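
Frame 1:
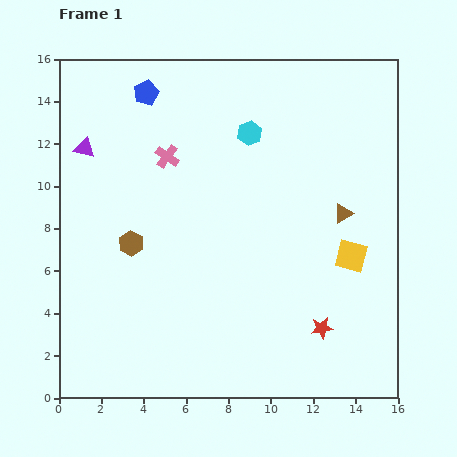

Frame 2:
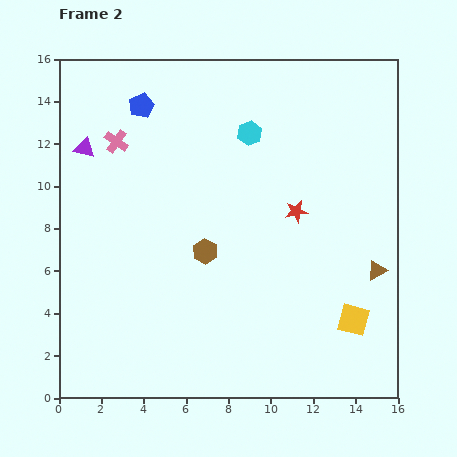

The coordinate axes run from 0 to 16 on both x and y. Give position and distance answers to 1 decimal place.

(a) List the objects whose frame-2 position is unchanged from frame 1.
the purple triangle, the cyan hexagon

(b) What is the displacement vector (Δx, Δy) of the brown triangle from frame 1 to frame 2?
(1.6, -2.7)

The brown triangle was at (13.4, 8.7) in frame 1 and (15.0, 6.0) in frame 2.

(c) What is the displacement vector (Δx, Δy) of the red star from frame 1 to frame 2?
(-1.2, 5.5)

The red star was at (12.4, 3.3) in frame 1 and (11.2, 8.8) in frame 2.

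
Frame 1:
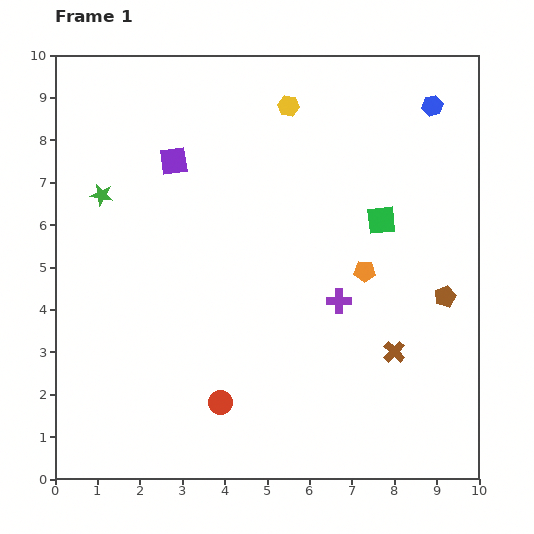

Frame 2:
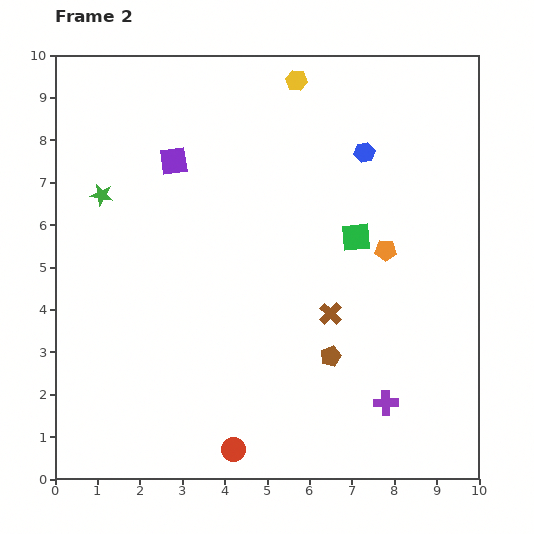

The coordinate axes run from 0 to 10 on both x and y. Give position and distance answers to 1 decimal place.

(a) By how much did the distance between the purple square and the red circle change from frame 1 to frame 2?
+1.1

Distance in frame 1: 5.8. Distance in frame 2: 6.9.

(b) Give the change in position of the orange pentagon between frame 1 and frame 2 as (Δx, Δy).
(0.5, 0.5)

The orange pentagon was at (7.3, 4.9) in frame 1 and (7.8, 5.4) in frame 2.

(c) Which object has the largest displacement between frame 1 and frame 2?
the brown pentagon

(moved 3.0; next 2.6)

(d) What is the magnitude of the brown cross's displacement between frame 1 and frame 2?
1.7

The brown cross moved from (8.0, 3.0) to (6.5, 3.9), a distance of √(1.5² + 0.9²) ≈ 1.7.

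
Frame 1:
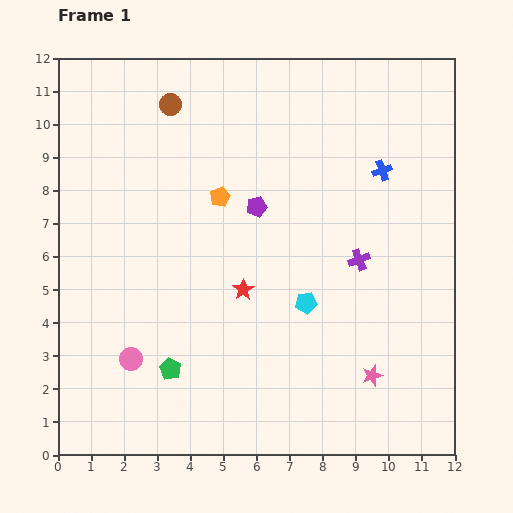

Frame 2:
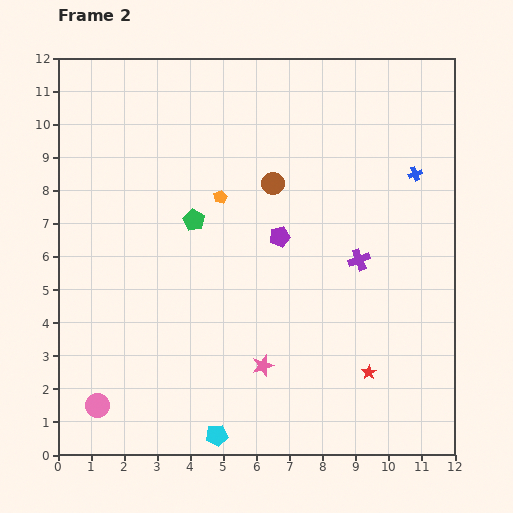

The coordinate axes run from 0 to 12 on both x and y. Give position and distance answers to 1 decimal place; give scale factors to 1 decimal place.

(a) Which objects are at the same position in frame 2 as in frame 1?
the orange pentagon, the purple cross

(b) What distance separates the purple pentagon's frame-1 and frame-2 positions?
1.1

The purple pentagon moved from (6.0, 7.5) to (6.7, 6.6), a distance of √(0.7² + 0.9²) ≈ 1.1.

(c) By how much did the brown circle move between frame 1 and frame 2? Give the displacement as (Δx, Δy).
(3.1, -2.4)

The brown circle was at (3.4, 10.6) in frame 1 and (6.5, 8.2) in frame 2.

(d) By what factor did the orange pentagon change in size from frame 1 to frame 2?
0.6×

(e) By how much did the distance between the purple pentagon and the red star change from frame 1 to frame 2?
+2.4

Distance in frame 1: 2.5. Distance in frame 2: 4.9.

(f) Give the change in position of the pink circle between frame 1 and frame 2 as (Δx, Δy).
(-1.0, -1.4)

The pink circle was at (2.2, 2.9) in frame 1 and (1.2, 1.5) in frame 2.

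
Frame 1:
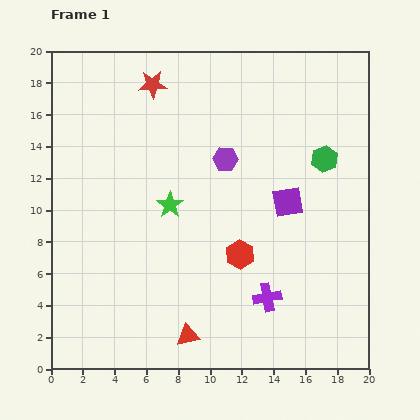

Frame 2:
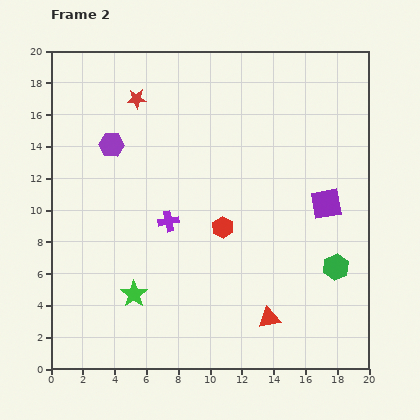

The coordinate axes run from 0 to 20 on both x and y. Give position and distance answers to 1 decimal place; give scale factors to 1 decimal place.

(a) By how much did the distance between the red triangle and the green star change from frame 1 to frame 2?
+0.3

Distance in frame 1: 8.3. Distance in frame 2: 8.6.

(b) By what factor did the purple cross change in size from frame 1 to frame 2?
0.7×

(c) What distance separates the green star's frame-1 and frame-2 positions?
6.1

The green star moved from (7.5, 10.3) to (5.2, 4.7), a distance of √(2.3² + 5.6²) ≈ 6.1.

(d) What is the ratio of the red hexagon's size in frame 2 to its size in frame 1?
0.7×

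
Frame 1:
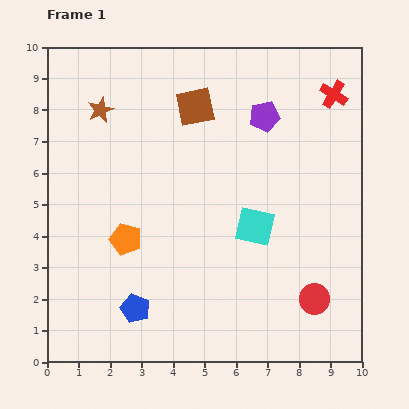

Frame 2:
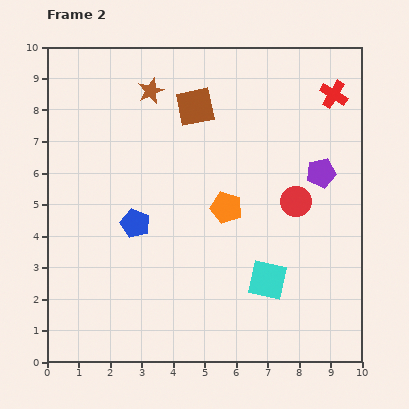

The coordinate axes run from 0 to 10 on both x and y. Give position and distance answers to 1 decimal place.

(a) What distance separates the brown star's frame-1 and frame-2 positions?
1.7

The brown star moved from (1.7, 8.0) to (3.3, 8.6), a distance of √(1.6² + 0.6²) ≈ 1.7.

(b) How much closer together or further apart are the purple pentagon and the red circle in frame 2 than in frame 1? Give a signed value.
-4.8

Distance in frame 1: 6.0. Distance in frame 2: 1.2.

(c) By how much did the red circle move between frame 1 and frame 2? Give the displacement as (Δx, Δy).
(-0.6, 3.1)

The red circle was at (8.5, 2.0) in frame 1 and (7.9, 5.1) in frame 2.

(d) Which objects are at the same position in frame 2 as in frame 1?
the brown square, the red cross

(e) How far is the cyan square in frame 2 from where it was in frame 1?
1.7

The cyan square moved from (6.6, 4.3) to (7.0, 2.6), a distance of √(0.4² + 1.7²) ≈ 1.7.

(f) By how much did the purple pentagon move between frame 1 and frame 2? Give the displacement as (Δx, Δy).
(1.8, -1.8)

The purple pentagon was at (6.9, 7.8) in frame 1 and (8.7, 6.0) in frame 2.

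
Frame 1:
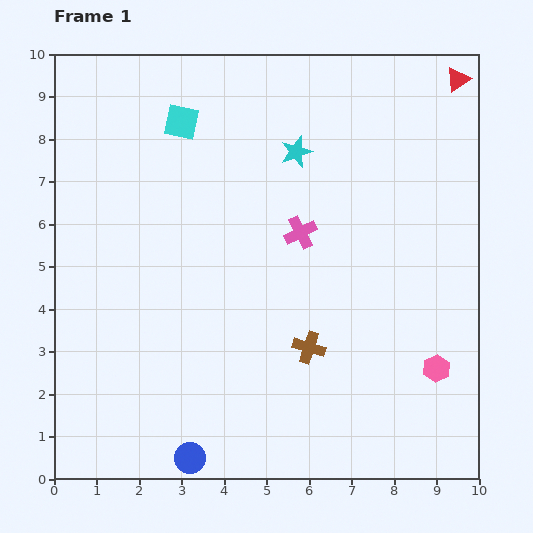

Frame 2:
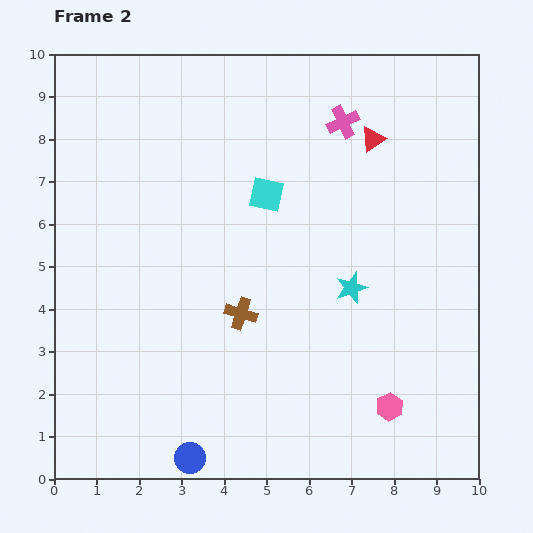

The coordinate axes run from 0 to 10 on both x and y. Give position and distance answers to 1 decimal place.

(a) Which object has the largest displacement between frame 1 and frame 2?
the cyan star

(moved 3.5; next 2.8)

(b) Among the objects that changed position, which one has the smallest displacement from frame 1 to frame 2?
the pink hexagon

(moved 1.4)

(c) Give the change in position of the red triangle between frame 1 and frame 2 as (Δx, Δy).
(-2.0, -1.4)

The red triangle was at (9.5, 9.4) in frame 1 and (7.5, 8.0) in frame 2.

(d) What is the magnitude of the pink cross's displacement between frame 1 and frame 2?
2.8

The pink cross moved from (5.8, 5.8) to (6.8, 8.4), a distance of √(1.0² + 2.6²) ≈ 2.8.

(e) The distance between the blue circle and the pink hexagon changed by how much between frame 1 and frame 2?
-1.3

Distance in frame 1: 6.2. Distance in frame 2: 4.9.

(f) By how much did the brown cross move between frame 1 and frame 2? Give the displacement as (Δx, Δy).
(-1.6, 0.8)

The brown cross was at (6.0, 3.1) in frame 1 and (4.4, 3.9) in frame 2.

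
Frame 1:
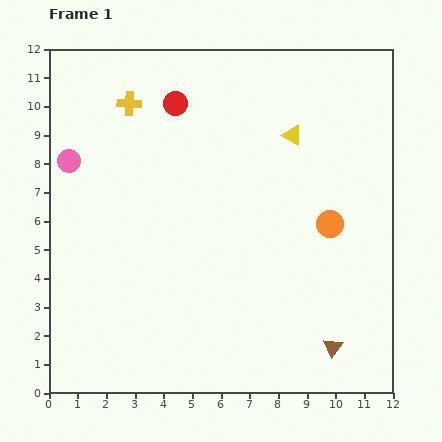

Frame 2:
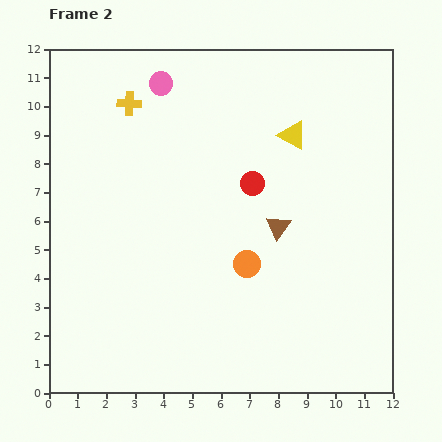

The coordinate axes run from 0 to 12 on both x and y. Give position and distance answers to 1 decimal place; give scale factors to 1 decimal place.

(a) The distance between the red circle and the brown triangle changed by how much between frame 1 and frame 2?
-8.4

Distance in frame 1: 10.1. Distance in frame 2: 1.7.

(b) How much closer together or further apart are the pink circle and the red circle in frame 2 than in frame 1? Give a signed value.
+0.5

Distance in frame 1: 4.2. Distance in frame 2: 4.7.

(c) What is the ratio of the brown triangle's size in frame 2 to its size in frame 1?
1.3×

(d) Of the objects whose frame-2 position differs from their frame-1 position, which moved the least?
the orange circle

(moved 3.2)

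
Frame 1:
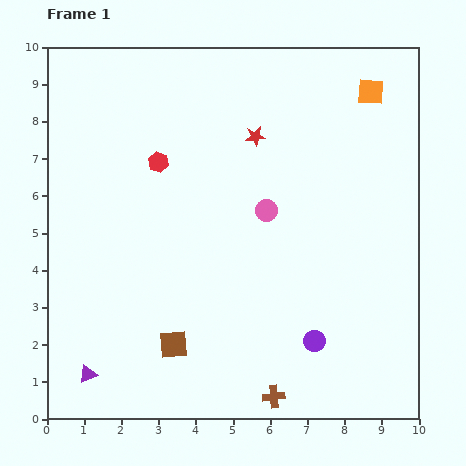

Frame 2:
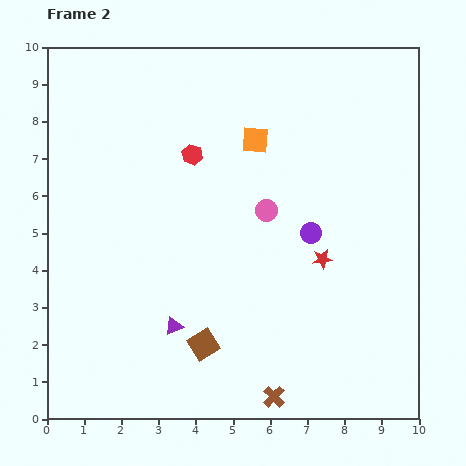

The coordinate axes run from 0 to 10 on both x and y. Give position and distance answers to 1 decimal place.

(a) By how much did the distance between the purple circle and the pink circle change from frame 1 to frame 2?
-2.4

Distance in frame 1: 3.7. Distance in frame 2: 1.3.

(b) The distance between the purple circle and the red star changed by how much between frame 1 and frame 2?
-4.9

Distance in frame 1: 5.7. Distance in frame 2: 0.8.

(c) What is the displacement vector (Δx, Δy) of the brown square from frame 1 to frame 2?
(0.8, 0.0)

The brown square was at (3.4, 2.0) in frame 1 and (4.2, 2.0) in frame 2.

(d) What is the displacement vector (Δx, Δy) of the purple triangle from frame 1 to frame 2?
(2.3, 1.3)

The purple triangle was at (1.1, 1.2) in frame 1 and (3.4, 2.5) in frame 2.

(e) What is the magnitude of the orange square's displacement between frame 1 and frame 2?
3.4

The orange square moved from (8.7, 8.8) to (5.6, 7.5), a distance of √(3.1² + 1.3²) ≈ 3.4.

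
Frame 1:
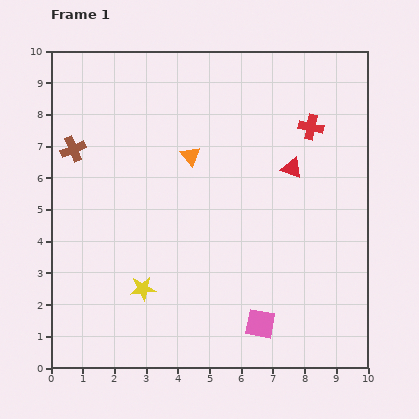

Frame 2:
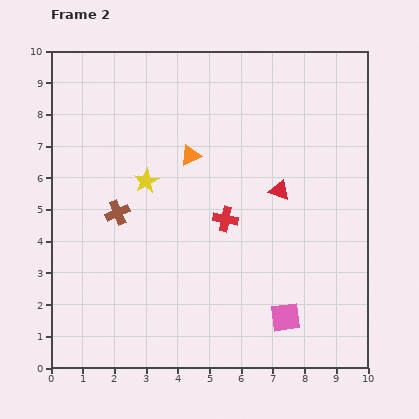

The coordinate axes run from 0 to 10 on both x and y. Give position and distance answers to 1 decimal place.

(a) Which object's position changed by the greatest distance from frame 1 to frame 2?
the red cross

(moved 4.0; next 3.4)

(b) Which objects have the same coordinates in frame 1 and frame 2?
the orange triangle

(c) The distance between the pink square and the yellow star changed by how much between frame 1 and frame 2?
+2.3

Distance in frame 1: 3.9. Distance in frame 2: 6.2.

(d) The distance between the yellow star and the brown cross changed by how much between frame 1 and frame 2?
-3.6

Distance in frame 1: 4.9. Distance in frame 2: 1.3.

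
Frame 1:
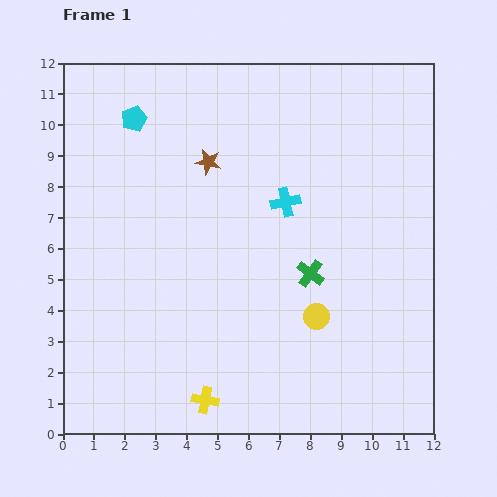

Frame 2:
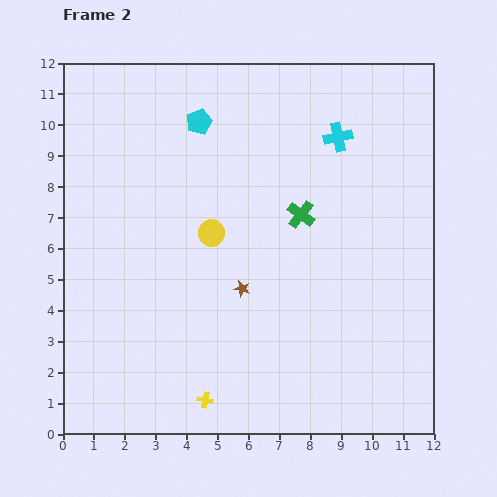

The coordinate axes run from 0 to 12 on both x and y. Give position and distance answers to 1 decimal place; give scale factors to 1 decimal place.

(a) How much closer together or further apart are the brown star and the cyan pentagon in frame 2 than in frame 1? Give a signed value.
+2.8

Distance in frame 1: 2.8. Distance in frame 2: 5.6.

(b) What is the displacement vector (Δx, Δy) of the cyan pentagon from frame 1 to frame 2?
(2.1, -0.1)

The cyan pentagon was at (2.3, 10.2) in frame 1 and (4.4, 10.1) in frame 2.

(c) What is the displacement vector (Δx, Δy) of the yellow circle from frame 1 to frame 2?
(-3.4, 2.7)

The yellow circle was at (8.2, 3.8) in frame 1 and (4.8, 6.5) in frame 2.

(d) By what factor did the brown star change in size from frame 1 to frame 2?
0.6×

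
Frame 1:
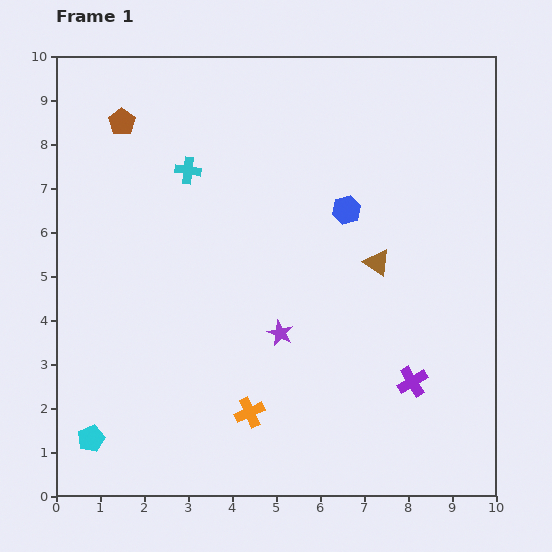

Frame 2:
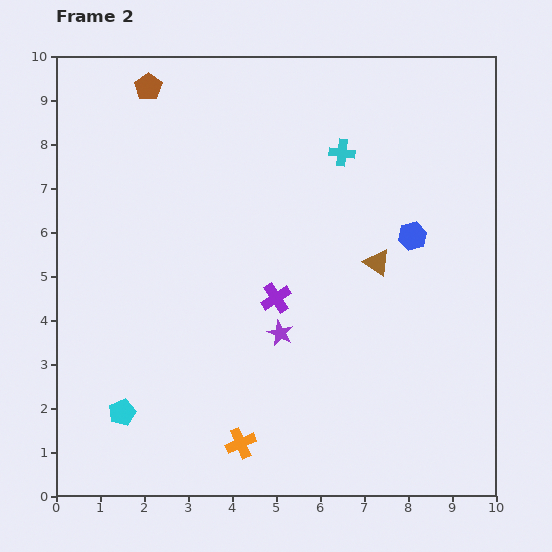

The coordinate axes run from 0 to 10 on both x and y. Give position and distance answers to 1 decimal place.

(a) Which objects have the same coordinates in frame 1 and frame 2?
the brown triangle, the purple star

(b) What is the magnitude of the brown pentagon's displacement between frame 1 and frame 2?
1.0

The brown pentagon moved from (1.5, 8.5) to (2.1, 9.3), a distance of √(0.6² + 0.8²) ≈ 1.0.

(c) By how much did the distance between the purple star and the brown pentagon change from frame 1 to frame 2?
+0.4

Distance in frame 1: 6.0. Distance in frame 2: 6.4.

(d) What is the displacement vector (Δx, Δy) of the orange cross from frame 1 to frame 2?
(-0.2, -0.7)

The orange cross was at (4.4, 1.9) in frame 1 and (4.2, 1.2) in frame 2.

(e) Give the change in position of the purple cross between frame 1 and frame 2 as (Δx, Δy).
(-3.1, 1.9)

The purple cross was at (8.1, 2.6) in frame 1 and (5.0, 4.5) in frame 2.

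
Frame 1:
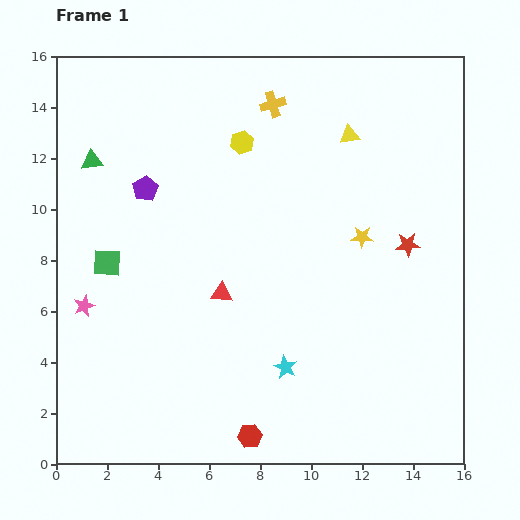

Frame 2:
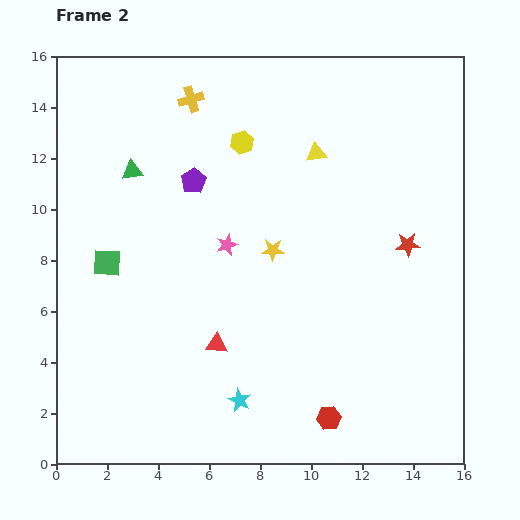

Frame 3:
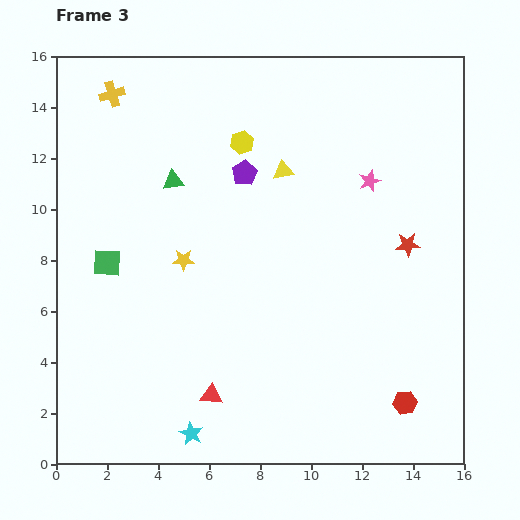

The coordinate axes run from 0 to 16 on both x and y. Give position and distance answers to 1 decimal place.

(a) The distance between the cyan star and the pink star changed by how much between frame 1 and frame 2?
-2.2

Distance in frame 1: 8.3. Distance in frame 2: 6.1.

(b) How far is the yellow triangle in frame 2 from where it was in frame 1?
1.5

The yellow triangle moved from (11.5, 12.9) to (10.2, 12.2), a distance of √(1.3² + 0.7²) ≈ 1.5.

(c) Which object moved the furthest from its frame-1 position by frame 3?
the pink star

(moved 12.2; next 7.1)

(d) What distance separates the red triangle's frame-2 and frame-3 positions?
2.0

The red triangle moved from (6.3, 4.7) to (6.1, 2.7), a distance of √(0.2² + 2.0²) ≈ 2.0.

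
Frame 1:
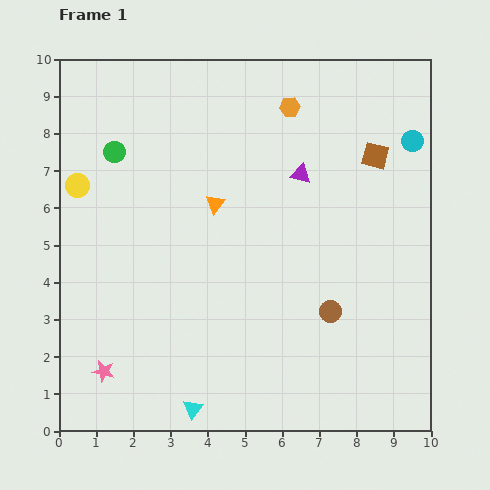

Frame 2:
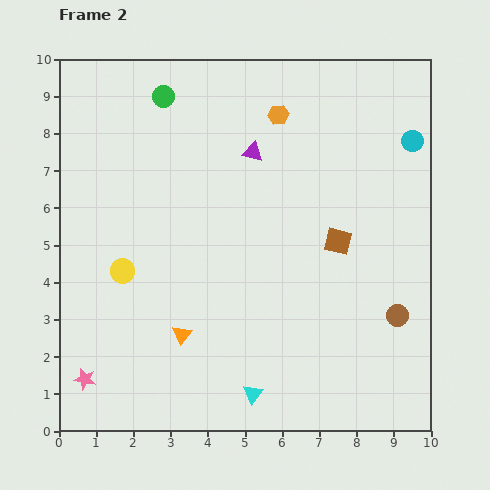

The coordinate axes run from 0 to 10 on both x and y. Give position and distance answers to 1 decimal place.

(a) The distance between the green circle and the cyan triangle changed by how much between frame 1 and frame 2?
+1.2

Distance in frame 1: 7.2. Distance in frame 2: 8.4.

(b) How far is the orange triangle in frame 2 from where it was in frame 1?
3.6

The orange triangle moved from (4.2, 6.1) to (3.3, 2.6), a distance of √(0.9² + 3.5²) ≈ 3.6.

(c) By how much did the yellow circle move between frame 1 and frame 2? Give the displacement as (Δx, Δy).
(1.2, -2.3)

The yellow circle was at (0.5, 6.6) in frame 1 and (1.7, 4.3) in frame 2.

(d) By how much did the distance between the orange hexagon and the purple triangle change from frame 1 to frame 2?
-0.6

Distance in frame 1: 1.8. Distance in frame 2: 1.2.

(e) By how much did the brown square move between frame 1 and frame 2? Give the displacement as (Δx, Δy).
(-1.0, -2.3)

The brown square was at (8.5, 7.4) in frame 1 and (7.5, 5.1) in frame 2.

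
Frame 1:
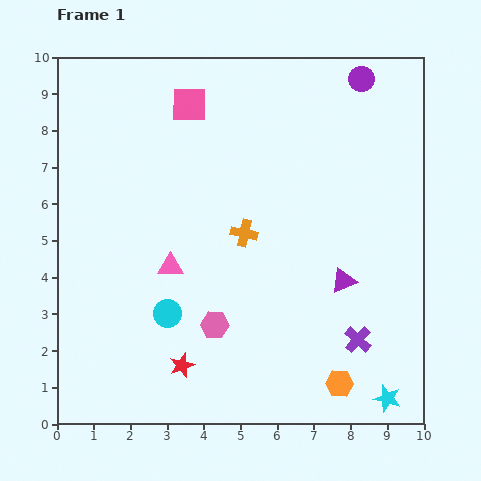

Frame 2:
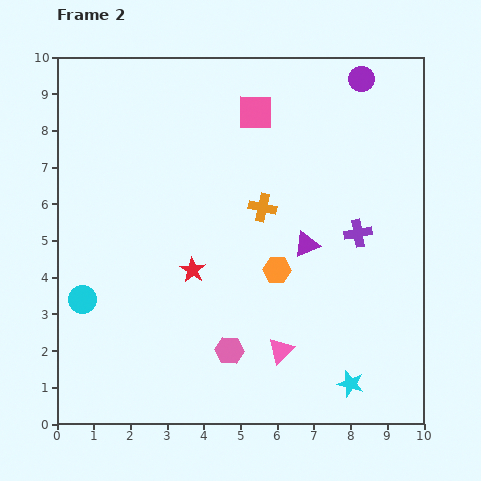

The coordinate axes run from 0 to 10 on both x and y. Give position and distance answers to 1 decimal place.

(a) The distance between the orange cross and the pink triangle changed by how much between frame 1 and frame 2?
+1.7

Distance in frame 1: 2.2. Distance in frame 2: 3.9.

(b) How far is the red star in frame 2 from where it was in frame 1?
2.6

The red star moved from (3.4, 1.6) to (3.7, 4.2), a distance of √(0.3² + 2.6²) ≈ 2.6.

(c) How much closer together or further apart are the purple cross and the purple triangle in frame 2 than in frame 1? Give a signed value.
-0.2

Distance in frame 1: 1.6. Distance in frame 2: 1.4.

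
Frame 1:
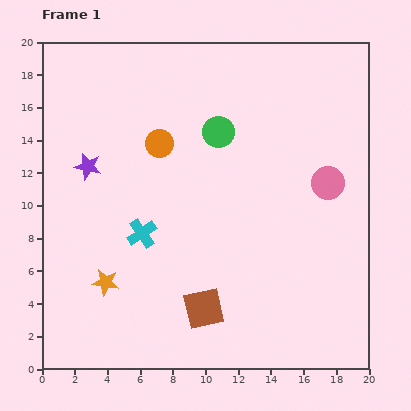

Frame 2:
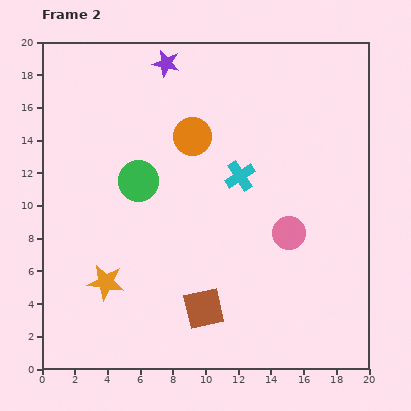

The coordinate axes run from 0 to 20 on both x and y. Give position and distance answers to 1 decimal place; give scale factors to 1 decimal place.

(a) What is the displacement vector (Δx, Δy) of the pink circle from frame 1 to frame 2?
(-2.4, -3.1)

The pink circle was at (17.5, 11.4) in frame 1 and (15.1, 8.3) in frame 2.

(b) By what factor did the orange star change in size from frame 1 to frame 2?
1.4×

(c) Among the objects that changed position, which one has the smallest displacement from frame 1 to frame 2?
the orange circle

(moved 2.0)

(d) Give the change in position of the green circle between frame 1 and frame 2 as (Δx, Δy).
(-4.9, -3.0)

The green circle was at (10.8, 14.5) in frame 1 and (5.9, 11.5) in frame 2.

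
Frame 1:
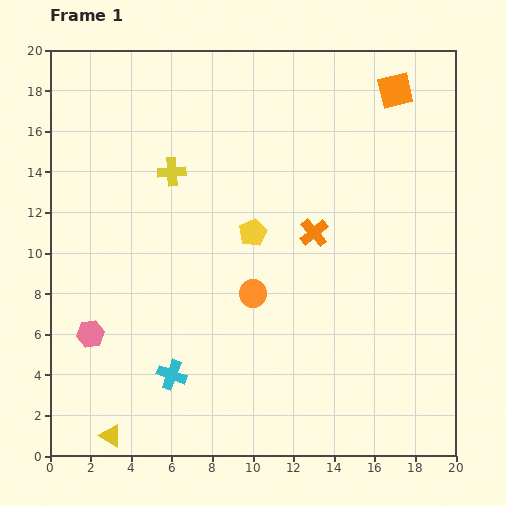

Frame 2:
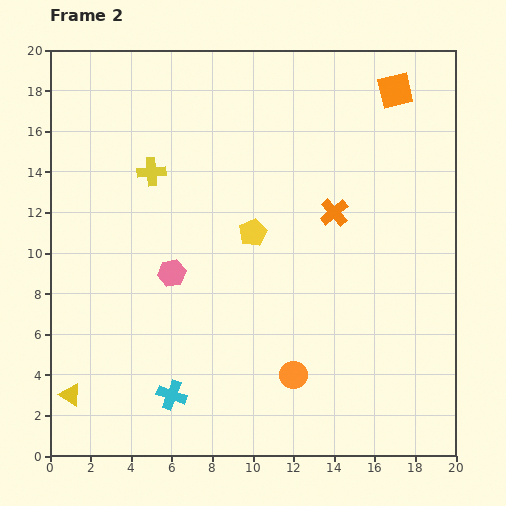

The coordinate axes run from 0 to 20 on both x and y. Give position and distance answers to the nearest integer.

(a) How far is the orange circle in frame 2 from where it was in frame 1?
4

The orange circle moved from (10, 8) to (12, 4), a distance of √(2² + 4²) ≈ 4.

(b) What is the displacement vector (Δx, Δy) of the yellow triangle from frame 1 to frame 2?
(-2, 2)

The yellow triangle was at (3, 1) in frame 1 and (1, 3) in frame 2.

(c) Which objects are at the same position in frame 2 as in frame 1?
the orange square, the yellow pentagon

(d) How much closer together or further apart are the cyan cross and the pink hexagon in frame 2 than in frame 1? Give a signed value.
+2

Distance in frame 1: 4. Distance in frame 2: 6.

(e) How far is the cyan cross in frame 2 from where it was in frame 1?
1

The cyan cross moved from (6, 4) to (6, 3), a distance of √(0² + 1²) ≈ 1.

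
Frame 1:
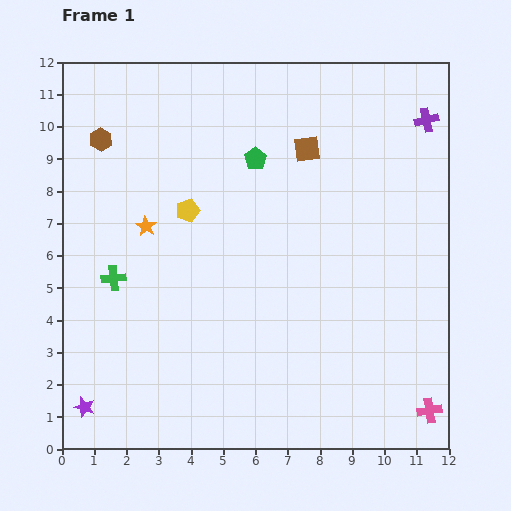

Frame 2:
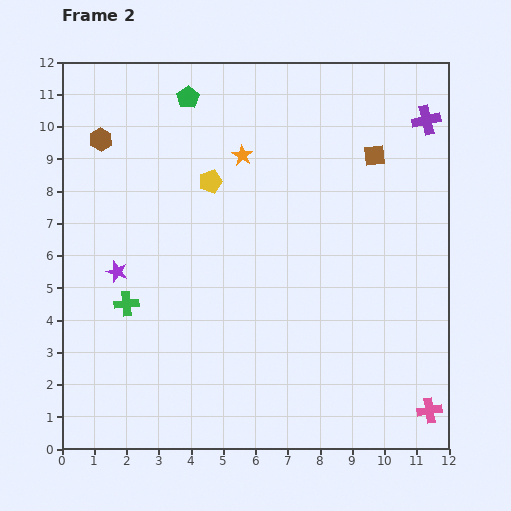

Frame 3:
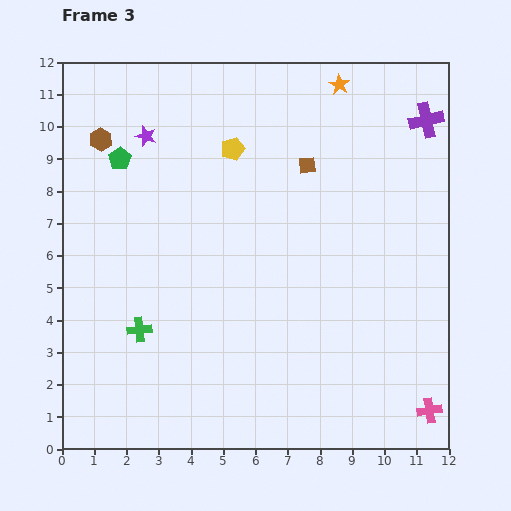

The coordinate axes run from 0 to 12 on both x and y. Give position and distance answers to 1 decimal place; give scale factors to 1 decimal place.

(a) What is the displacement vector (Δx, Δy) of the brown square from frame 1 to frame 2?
(2.1, -0.2)

The brown square was at (7.6, 9.3) in frame 1 and (9.7, 9.1) in frame 2.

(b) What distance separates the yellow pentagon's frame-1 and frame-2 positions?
1.1

The yellow pentagon moved from (3.9, 7.4) to (4.6, 8.3), a distance of √(0.7² + 0.9²) ≈ 1.1.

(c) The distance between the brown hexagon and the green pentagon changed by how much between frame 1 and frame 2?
-1.8

Distance in frame 1: 4.8. Distance in frame 2: 3.0.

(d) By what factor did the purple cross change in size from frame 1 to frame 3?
1.4×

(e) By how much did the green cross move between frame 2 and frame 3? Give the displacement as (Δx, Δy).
(0.4, -0.8)

The green cross was at (2.0, 4.5) in frame 2 and (2.4, 3.7) in frame 3.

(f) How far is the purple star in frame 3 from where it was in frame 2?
4.3

The purple star moved from (1.7, 5.5) to (2.6, 9.7), a distance of √(0.9² + 4.2²) ≈ 4.3.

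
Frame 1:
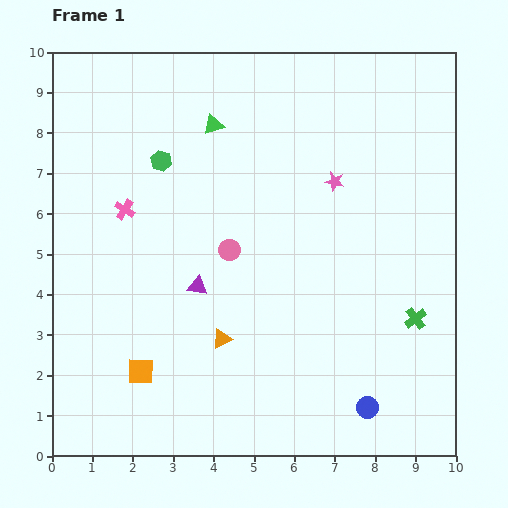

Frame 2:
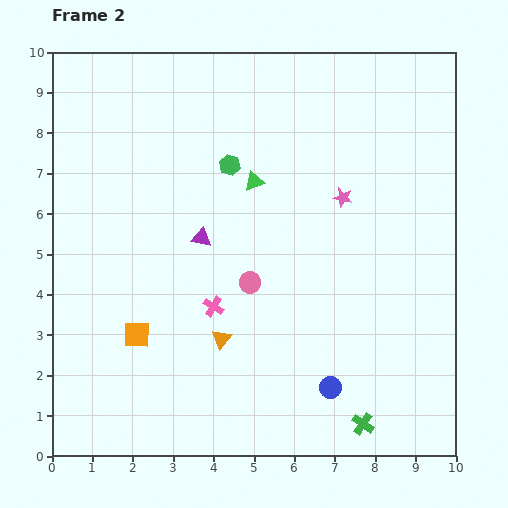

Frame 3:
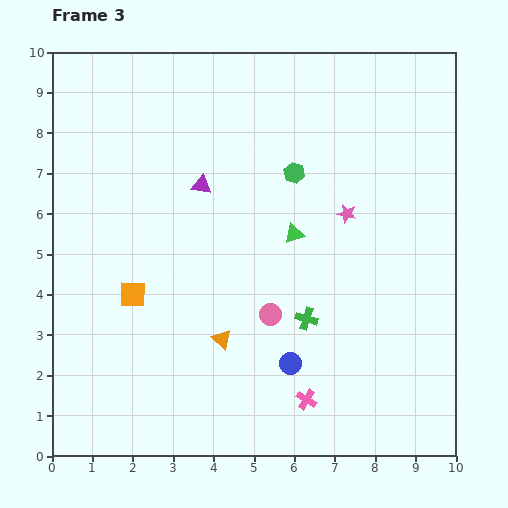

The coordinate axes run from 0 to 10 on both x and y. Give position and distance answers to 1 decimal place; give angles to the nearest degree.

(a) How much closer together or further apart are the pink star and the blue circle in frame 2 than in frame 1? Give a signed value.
-1.0

Distance in frame 1: 5.7. Distance in frame 2: 4.7.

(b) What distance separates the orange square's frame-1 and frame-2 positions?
0.9

The orange square moved from (2.2, 2.1) to (2.1, 3.0), a distance of √(0.1² + 0.9²) ≈ 0.9.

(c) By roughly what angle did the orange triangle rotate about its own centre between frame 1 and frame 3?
50° counter-clockwise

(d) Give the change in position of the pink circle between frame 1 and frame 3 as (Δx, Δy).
(1.0, -1.6)

The pink circle was at (4.4, 5.1) in frame 1 and (5.4, 3.5) in frame 3.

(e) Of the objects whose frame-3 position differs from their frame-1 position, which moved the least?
the pink star

(moved 0.9)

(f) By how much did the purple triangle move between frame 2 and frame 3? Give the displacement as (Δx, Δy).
(0.0, 1.3)

The purple triangle was at (3.7, 5.4) in frame 2 and (3.7, 6.7) in frame 3.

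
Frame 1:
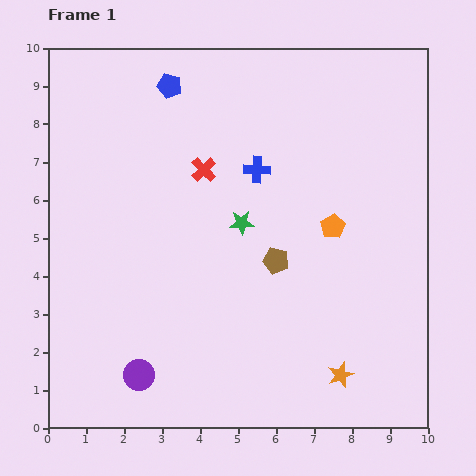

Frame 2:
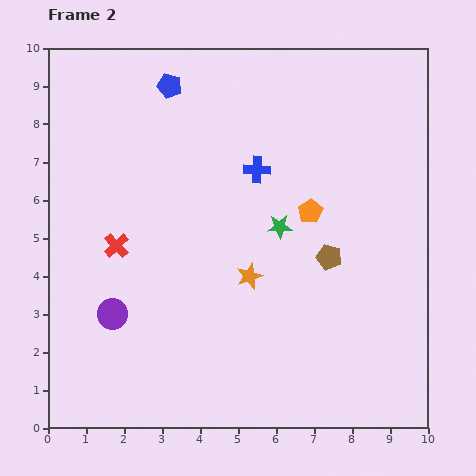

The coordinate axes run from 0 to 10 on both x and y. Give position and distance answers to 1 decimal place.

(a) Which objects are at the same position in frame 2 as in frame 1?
the blue cross, the blue pentagon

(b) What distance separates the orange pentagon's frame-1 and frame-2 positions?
0.7

The orange pentagon moved from (7.5, 5.3) to (6.9, 5.7), a distance of √(0.6² + 0.4²) ≈ 0.7.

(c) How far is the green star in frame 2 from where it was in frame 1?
1.0

The green star moved from (5.1, 5.4) to (6.1, 5.3), a distance of √(1.0² + 0.1²) ≈ 1.0.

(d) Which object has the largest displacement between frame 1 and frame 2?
the orange star

(moved 3.5; next 3.0)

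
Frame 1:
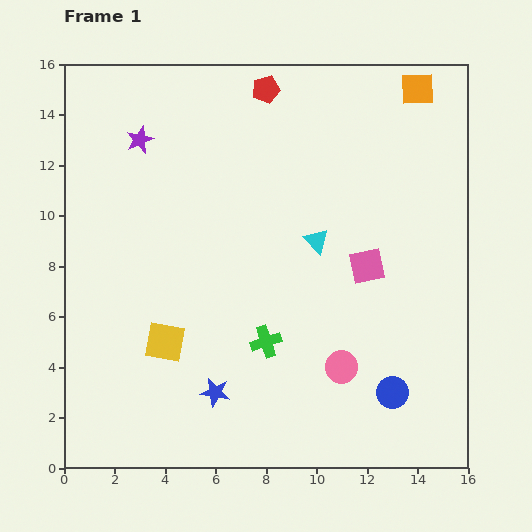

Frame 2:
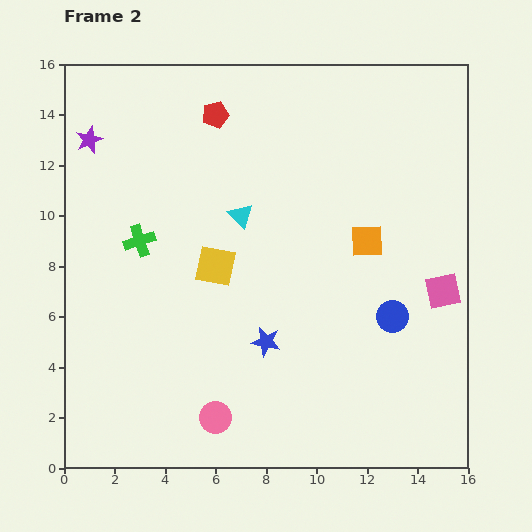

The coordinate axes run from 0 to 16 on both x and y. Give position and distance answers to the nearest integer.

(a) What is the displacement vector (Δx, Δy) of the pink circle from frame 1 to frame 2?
(-5, -2)

The pink circle was at (11, 4) in frame 1 and (6, 2) in frame 2.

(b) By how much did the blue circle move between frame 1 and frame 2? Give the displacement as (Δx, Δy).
(0, 3)

The blue circle was at (13, 3) in frame 1 and (13, 6) in frame 2.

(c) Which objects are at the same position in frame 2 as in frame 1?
none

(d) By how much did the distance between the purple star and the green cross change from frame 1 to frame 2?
-5

Distance in frame 1: 9. Distance in frame 2: 4.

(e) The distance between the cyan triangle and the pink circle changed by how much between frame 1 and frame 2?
+3

Distance in frame 1: 5. Distance in frame 2: 8.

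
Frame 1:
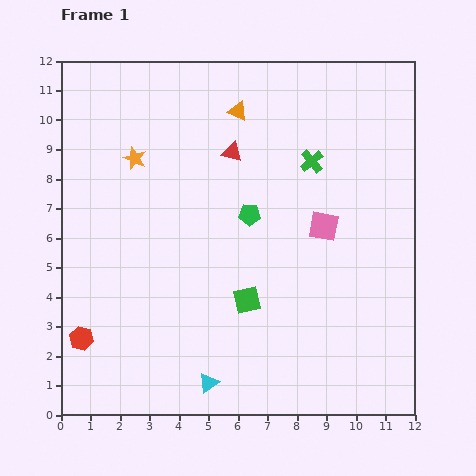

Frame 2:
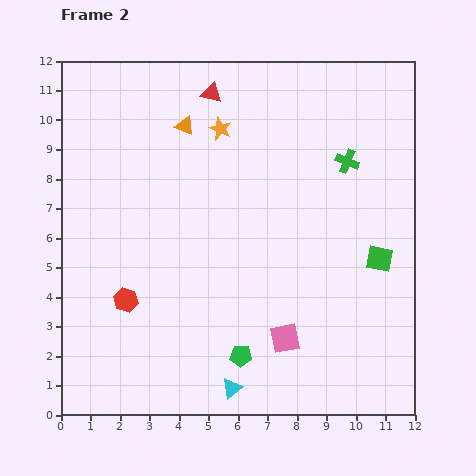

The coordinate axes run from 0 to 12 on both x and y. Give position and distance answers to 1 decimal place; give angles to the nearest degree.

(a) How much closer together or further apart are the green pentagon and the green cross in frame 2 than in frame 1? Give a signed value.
+4.7

Distance in frame 1: 2.8. Distance in frame 2: 7.5.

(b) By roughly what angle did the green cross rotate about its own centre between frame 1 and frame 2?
28° counter-clockwise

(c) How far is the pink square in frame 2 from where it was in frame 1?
4.0

The pink square moved from (8.9, 6.4) to (7.6, 2.6), a distance of √(1.3² + 3.8²) ≈ 4.0.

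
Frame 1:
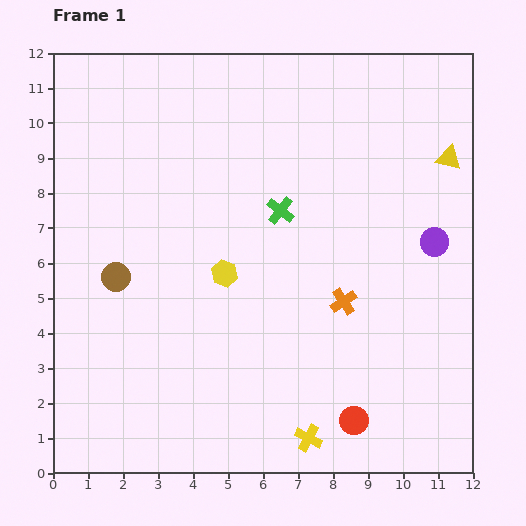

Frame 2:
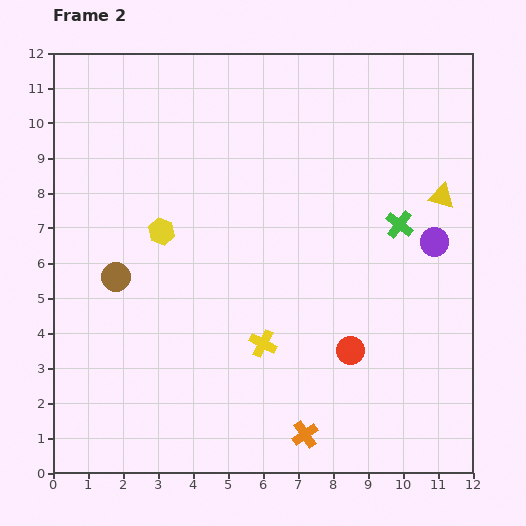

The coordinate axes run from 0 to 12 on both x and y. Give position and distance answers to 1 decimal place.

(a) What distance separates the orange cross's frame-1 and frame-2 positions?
4.0

The orange cross moved from (8.3, 4.9) to (7.2, 1.1), a distance of √(1.1² + 3.8²) ≈ 4.0.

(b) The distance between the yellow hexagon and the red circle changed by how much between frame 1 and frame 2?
+0.8

Distance in frame 1: 5.6. Distance in frame 2: 6.4.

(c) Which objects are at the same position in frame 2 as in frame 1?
the brown circle, the purple circle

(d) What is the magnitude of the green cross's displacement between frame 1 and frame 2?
3.4

The green cross moved from (6.5, 7.5) to (9.9, 7.1), a distance of √(3.4² + 0.4²) ≈ 3.4.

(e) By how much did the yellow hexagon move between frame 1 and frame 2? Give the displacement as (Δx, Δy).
(-1.8, 1.2)

The yellow hexagon was at (4.9, 5.7) in frame 1 and (3.1, 6.9) in frame 2.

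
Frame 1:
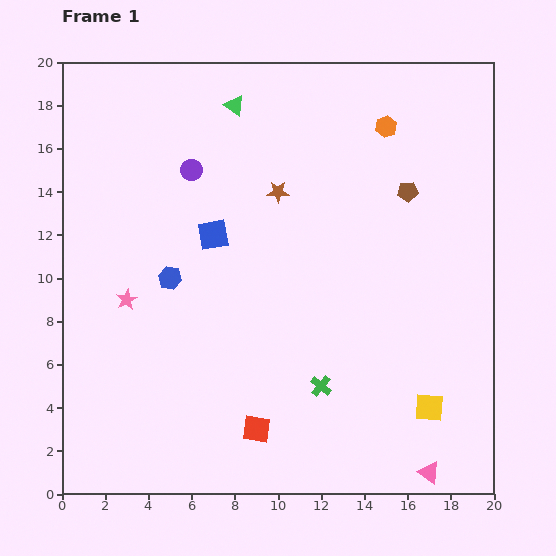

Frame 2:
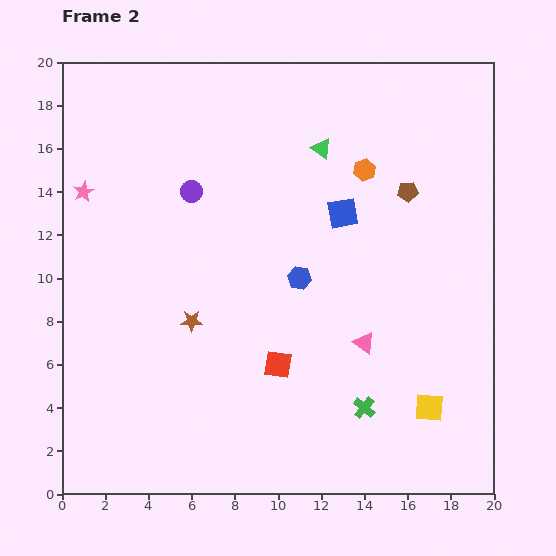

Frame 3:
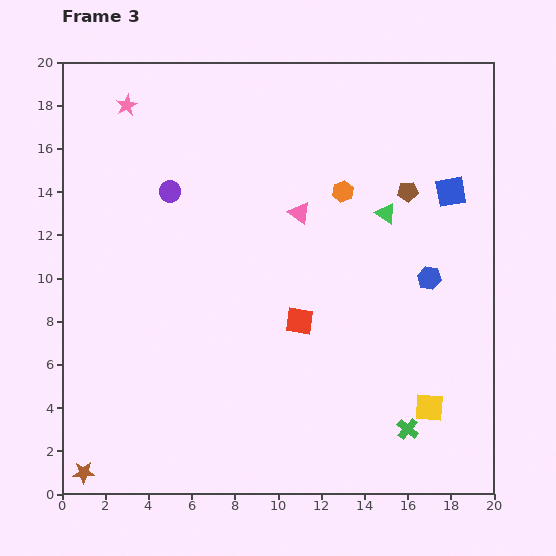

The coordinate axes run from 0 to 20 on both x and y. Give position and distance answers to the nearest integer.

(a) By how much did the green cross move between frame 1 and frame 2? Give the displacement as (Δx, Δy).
(2, -1)

The green cross was at (12, 5) in frame 1 and (14, 4) in frame 2.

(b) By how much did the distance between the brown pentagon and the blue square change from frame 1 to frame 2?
-6

Distance in frame 1: 9. Distance in frame 2: 3.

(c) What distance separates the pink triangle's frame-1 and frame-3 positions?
13

The pink triangle moved from (17, 1) to (11, 13), a distance of √(6² + 12²) ≈ 13.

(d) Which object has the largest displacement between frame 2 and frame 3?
the brown star

(moved 9; next 7)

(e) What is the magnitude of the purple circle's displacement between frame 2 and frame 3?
1

The purple circle moved from (6, 14) to (5, 14), a distance of √(1² + 0²) ≈ 1.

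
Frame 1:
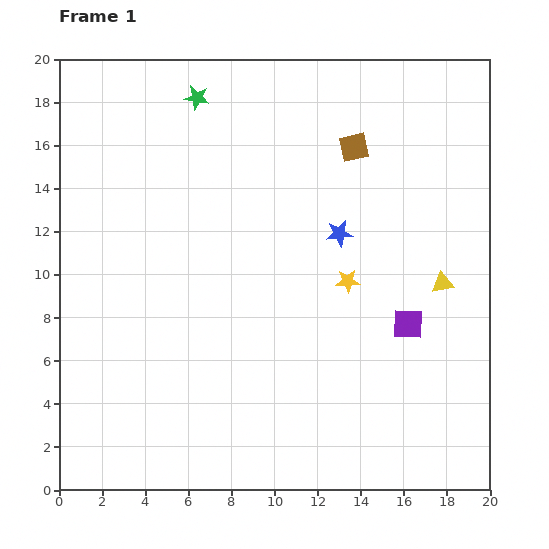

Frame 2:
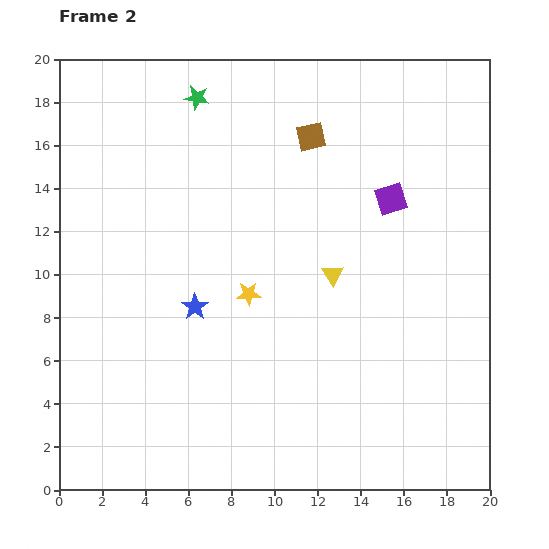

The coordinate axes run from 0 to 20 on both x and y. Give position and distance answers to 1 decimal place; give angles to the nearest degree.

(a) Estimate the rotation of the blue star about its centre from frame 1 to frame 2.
28° counter-clockwise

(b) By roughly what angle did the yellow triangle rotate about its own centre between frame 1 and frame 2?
51° counter-clockwise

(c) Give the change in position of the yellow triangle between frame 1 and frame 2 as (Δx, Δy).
(-5.1, 0.4)

The yellow triangle was at (17.8, 9.6) in frame 1 and (12.7, 10.0) in frame 2.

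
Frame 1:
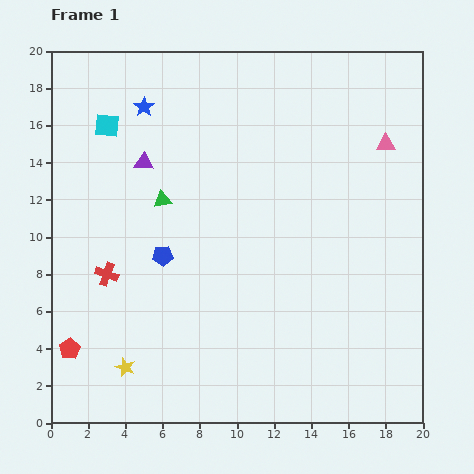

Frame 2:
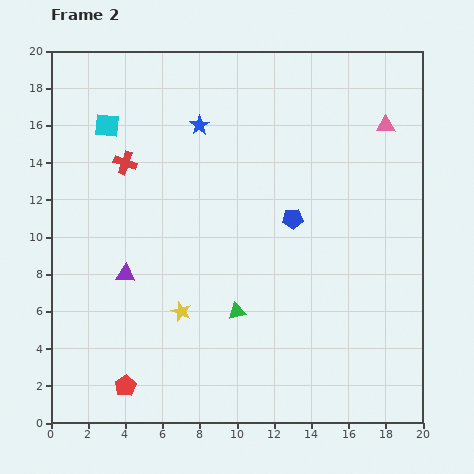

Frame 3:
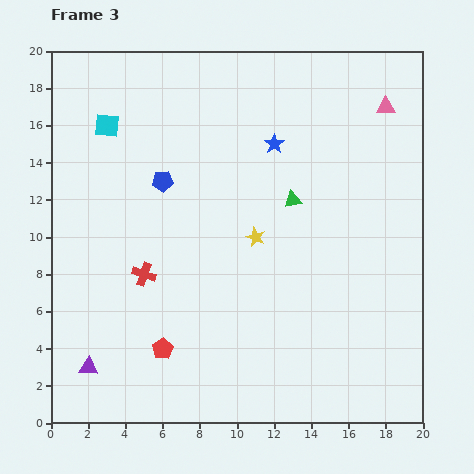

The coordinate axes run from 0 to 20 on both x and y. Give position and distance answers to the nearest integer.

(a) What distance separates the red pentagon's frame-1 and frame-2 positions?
4

The red pentagon moved from (1, 4) to (4, 2), a distance of √(3² + 2²) ≈ 4.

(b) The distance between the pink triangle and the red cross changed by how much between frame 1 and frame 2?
-3

Distance in frame 1: 17. Distance in frame 2: 14.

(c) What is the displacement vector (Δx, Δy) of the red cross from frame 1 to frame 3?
(2, 0)

The red cross was at (3, 8) in frame 1 and (5, 8) in frame 3.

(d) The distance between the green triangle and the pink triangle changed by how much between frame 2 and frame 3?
-6

Distance in frame 2: 13. Distance in frame 3: 7.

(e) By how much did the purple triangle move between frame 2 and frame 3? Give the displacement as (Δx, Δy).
(-2, -5)

The purple triangle was at (4, 8) in frame 2 and (2, 3) in frame 3.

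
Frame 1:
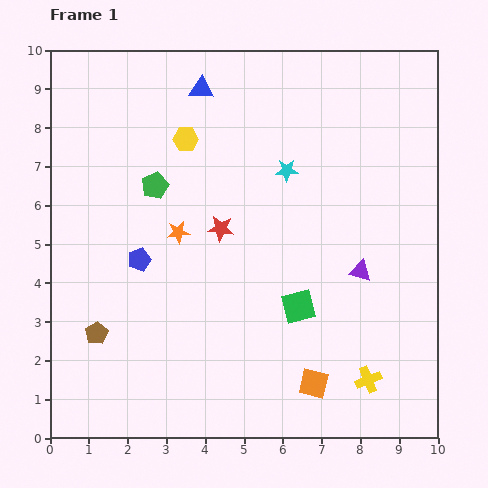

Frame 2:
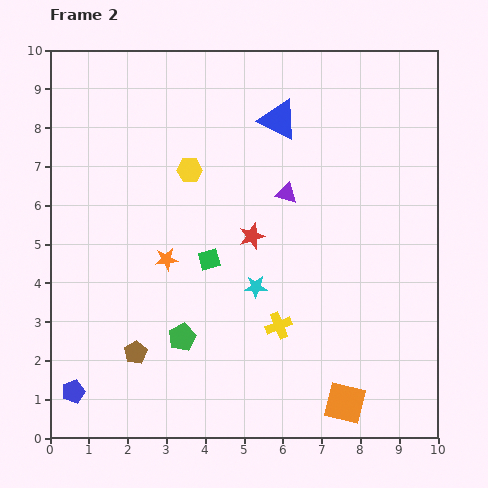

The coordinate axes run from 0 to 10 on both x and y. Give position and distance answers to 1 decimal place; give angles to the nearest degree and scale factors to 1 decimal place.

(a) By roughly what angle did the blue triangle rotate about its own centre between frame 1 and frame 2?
23° clockwise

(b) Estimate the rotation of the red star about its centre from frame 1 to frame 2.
25° counter-clockwise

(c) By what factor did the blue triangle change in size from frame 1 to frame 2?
1.6×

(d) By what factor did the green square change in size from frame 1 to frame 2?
0.6×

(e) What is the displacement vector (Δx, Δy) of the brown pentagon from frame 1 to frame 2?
(1.0, -0.5)

The brown pentagon was at (1.2, 2.7) in frame 1 and (2.2, 2.2) in frame 2.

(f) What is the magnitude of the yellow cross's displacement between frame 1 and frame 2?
2.7

The yellow cross moved from (8.2, 1.5) to (5.9, 2.9), a distance of √(2.3² + 1.4²) ≈ 2.7.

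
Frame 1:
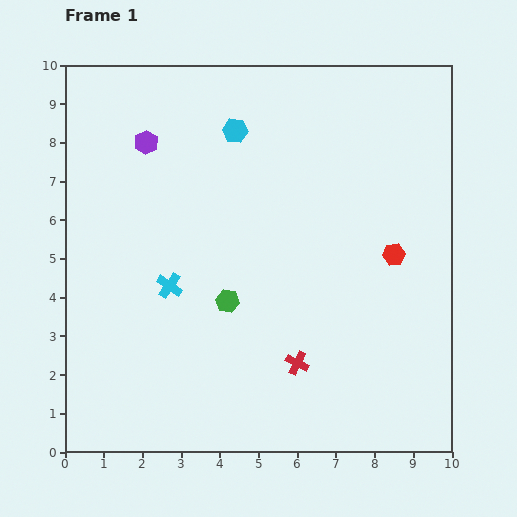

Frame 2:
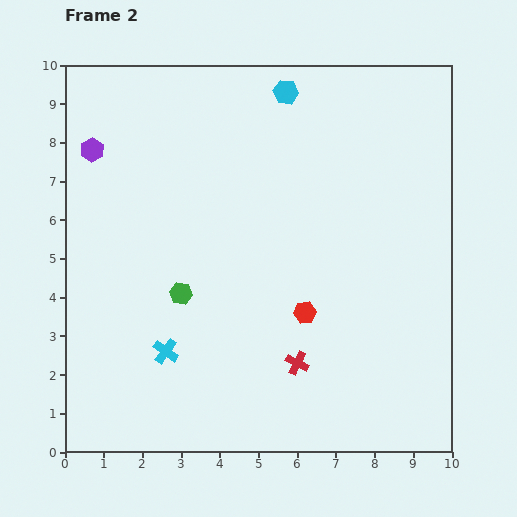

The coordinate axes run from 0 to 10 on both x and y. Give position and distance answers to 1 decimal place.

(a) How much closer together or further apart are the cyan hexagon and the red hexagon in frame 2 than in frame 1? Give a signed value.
+0.5

Distance in frame 1: 5.2. Distance in frame 2: 5.7.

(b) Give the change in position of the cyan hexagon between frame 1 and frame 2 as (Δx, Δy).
(1.3, 1.0)

The cyan hexagon was at (4.4, 8.3) in frame 1 and (5.7, 9.3) in frame 2.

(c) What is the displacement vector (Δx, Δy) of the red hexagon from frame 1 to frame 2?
(-2.3, -1.5)

The red hexagon was at (8.5, 5.1) in frame 1 and (6.2, 3.6) in frame 2.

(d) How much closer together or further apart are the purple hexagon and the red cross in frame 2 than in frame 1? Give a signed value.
+0.7

Distance in frame 1: 6.9. Distance in frame 2: 7.6.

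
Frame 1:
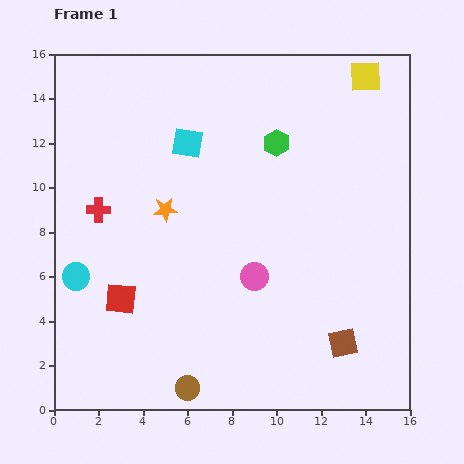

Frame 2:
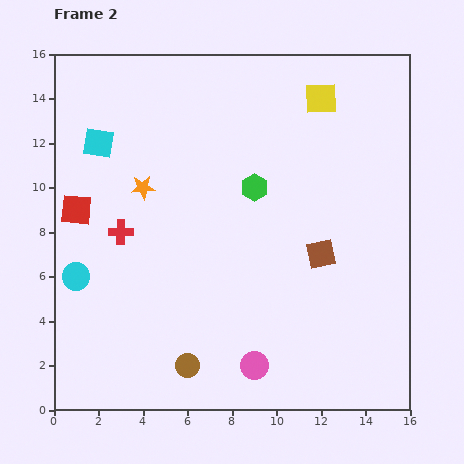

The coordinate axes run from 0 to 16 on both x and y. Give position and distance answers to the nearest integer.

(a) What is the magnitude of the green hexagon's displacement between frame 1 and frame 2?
2

The green hexagon moved from (10, 12) to (9, 10), a distance of √(1² + 2²) ≈ 2.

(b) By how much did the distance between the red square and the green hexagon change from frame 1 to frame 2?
-2

Distance in frame 1: 10. Distance in frame 2: 8.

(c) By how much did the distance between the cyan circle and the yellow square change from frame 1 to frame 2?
-2

Distance in frame 1: 16. Distance in frame 2: 14.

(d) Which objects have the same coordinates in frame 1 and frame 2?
the cyan circle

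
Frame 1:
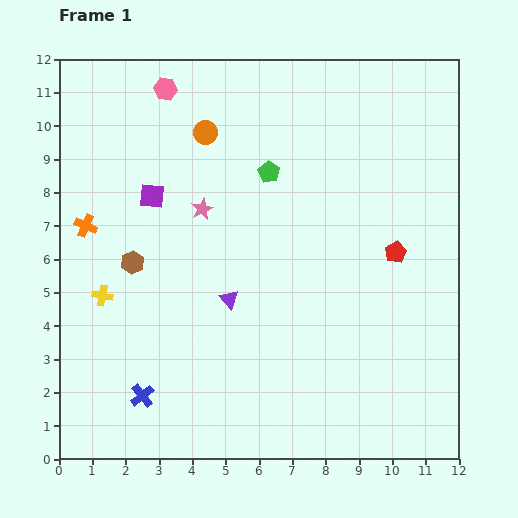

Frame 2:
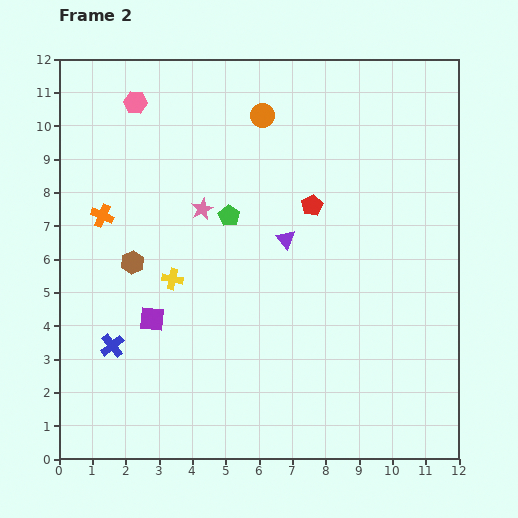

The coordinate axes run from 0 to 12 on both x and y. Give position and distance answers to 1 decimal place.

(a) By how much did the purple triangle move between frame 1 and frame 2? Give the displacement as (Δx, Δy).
(1.7, 1.8)

The purple triangle was at (5.1, 4.8) in frame 1 and (6.8, 6.6) in frame 2.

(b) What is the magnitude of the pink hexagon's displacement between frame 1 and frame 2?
1.0

The pink hexagon moved from (3.2, 11.1) to (2.3, 10.7), a distance of √(0.9² + 0.4²) ≈ 1.0.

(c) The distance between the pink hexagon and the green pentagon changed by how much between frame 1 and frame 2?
+0.4

Distance in frame 1: 4.0. Distance in frame 2: 4.4.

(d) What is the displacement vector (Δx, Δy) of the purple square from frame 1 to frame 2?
(0.0, -3.7)

The purple square was at (2.8, 7.9) in frame 1 and (2.8, 4.2) in frame 2.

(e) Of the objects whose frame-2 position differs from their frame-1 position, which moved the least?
the orange cross

(moved 0.6)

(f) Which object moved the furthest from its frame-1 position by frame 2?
the purple square

(moved 3.7; next 2.9)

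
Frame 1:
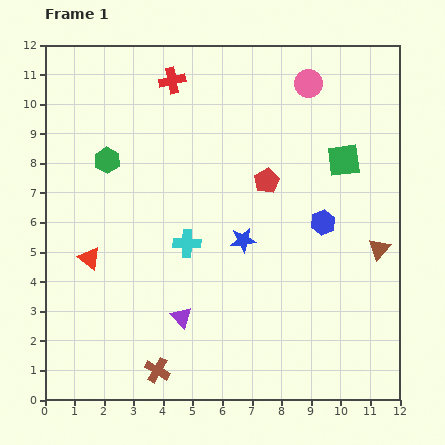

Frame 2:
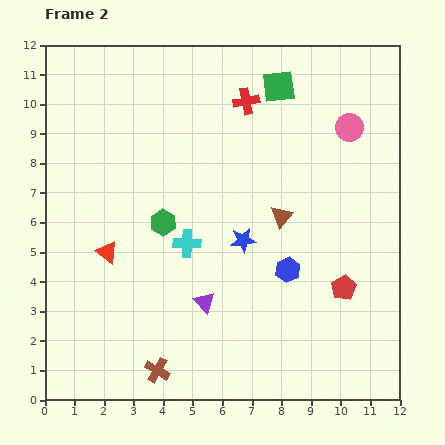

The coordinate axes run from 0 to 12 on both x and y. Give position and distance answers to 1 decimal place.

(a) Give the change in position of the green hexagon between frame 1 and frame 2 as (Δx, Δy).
(1.9, -2.1)

The green hexagon was at (2.1, 8.1) in frame 1 and (4.0, 6.0) in frame 2.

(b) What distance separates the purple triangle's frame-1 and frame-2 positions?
0.9

The purple triangle moved from (4.6, 2.8) to (5.4, 3.3), a distance of √(0.8² + 0.5²) ≈ 0.9.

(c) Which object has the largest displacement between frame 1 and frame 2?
the red pentagon

(moved 4.4; next 3.5)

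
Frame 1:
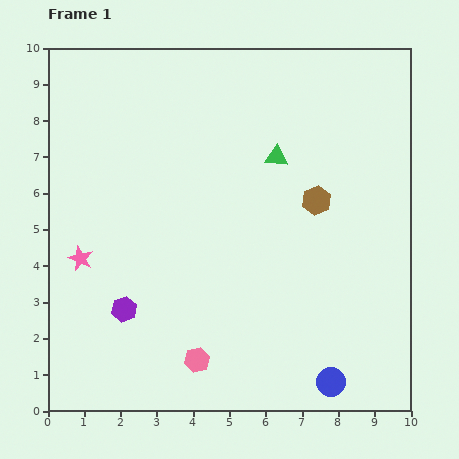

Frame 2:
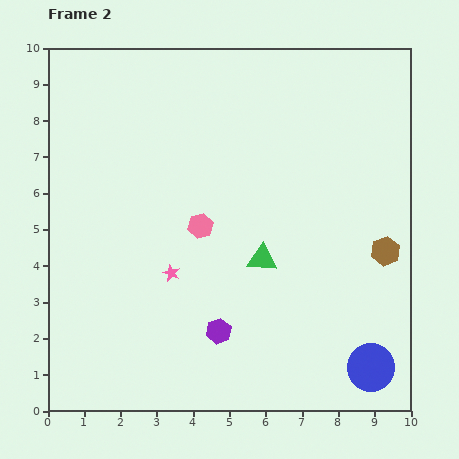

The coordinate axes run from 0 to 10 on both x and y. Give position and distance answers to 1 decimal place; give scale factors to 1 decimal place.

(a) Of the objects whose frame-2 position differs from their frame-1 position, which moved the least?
the blue circle

(moved 1.2)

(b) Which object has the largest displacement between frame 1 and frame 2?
the pink hexagon

(moved 3.7; next 2.8)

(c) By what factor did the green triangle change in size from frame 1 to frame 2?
1.3×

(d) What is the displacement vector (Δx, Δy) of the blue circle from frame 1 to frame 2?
(1.1, 0.4)

The blue circle was at (7.8, 0.8) in frame 1 and (8.9, 1.2) in frame 2.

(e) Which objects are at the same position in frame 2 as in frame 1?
none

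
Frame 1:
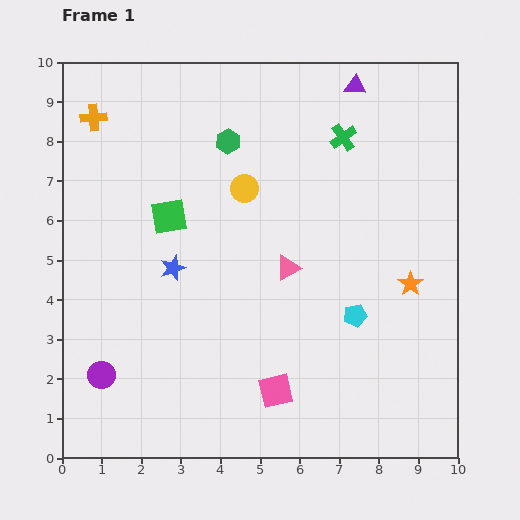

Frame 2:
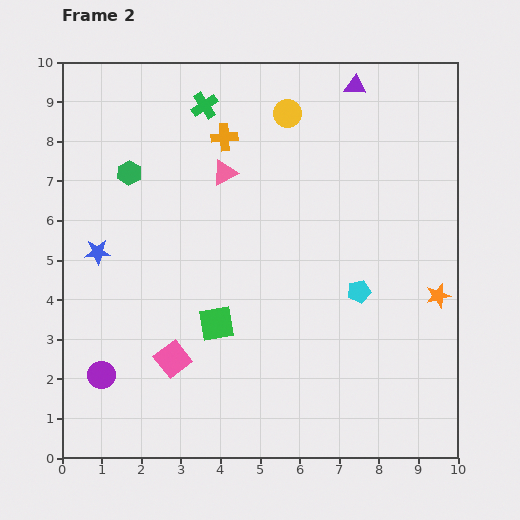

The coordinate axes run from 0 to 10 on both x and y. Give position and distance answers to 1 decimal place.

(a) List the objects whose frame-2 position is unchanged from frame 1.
the purple circle, the purple triangle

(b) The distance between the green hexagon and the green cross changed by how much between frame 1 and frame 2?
-0.4

Distance in frame 1: 2.9. Distance in frame 2: 2.5.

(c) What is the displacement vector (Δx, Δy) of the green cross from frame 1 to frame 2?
(-3.5, 0.8)

The green cross was at (7.1, 8.1) in frame 1 and (3.6, 8.9) in frame 2.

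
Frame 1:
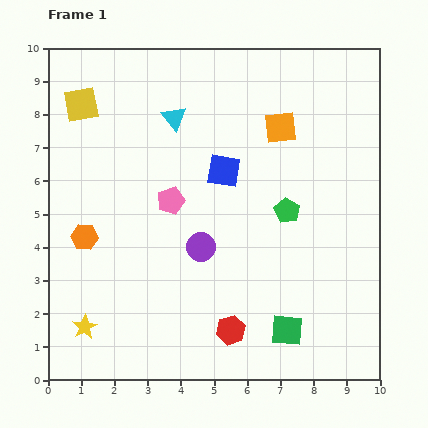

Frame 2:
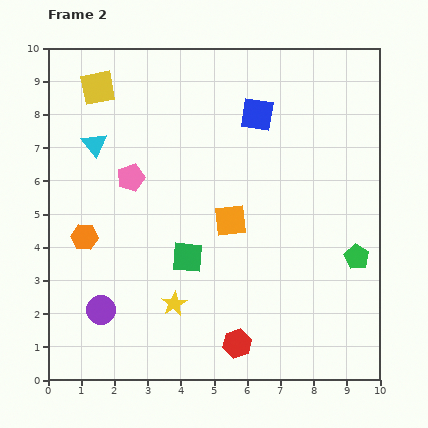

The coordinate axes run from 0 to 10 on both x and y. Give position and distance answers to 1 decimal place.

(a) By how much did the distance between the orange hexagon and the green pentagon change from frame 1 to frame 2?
+2.0

Distance in frame 1: 6.2. Distance in frame 2: 8.2.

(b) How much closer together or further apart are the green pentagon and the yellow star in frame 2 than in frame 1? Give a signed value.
-1.3

Distance in frame 1: 7.0. Distance in frame 2: 5.7.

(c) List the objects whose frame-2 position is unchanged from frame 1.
the orange hexagon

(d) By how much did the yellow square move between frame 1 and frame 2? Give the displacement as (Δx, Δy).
(0.5, 0.5)

The yellow square was at (1.0, 8.3) in frame 1 and (1.5, 8.8) in frame 2.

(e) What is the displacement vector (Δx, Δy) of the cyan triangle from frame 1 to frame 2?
(-2.4, -0.8)

The cyan triangle was at (3.8, 7.9) in frame 1 and (1.4, 7.1) in frame 2.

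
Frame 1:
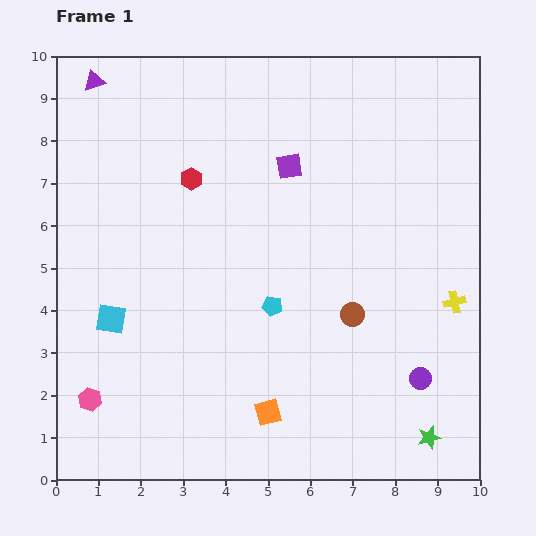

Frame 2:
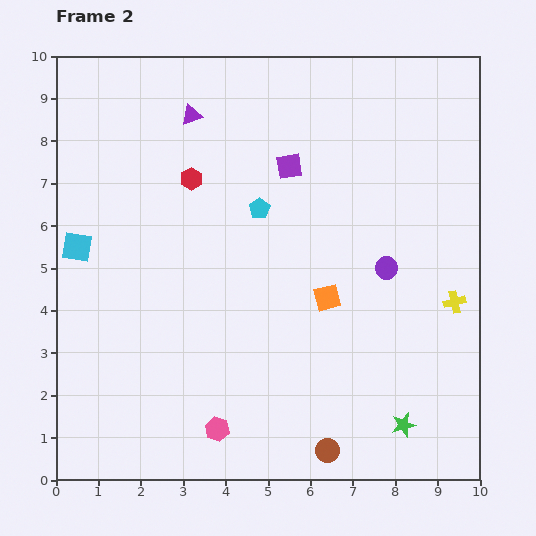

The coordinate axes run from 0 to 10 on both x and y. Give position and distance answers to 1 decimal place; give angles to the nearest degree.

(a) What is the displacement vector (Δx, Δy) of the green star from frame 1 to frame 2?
(-0.6, 0.3)

The green star was at (8.8, 1.0) in frame 1 and (8.2, 1.3) in frame 2.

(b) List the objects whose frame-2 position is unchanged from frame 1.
the yellow cross, the purple square, the red hexagon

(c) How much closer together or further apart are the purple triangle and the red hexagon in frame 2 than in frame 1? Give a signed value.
-1.8

Distance in frame 1: 3.3. Distance in frame 2: 1.5.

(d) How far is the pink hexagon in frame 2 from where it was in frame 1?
3.1

The pink hexagon moved from (0.8, 1.9) to (3.8, 1.2), a distance of √(3.0² + 0.7²) ≈ 3.1.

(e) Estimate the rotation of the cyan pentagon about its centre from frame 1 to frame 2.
28° clockwise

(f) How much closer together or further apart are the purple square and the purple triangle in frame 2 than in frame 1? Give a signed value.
-2.4

Distance in frame 1: 5.0. Distance in frame 2: 2.6.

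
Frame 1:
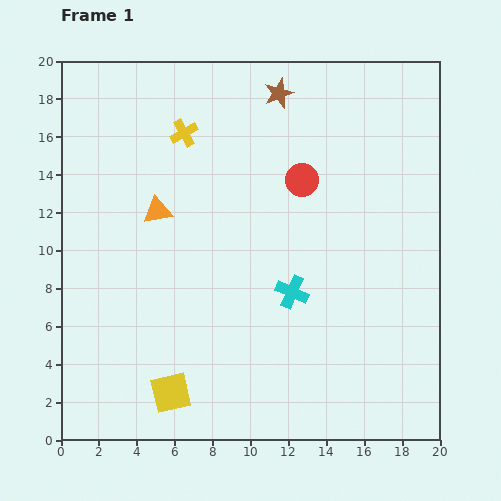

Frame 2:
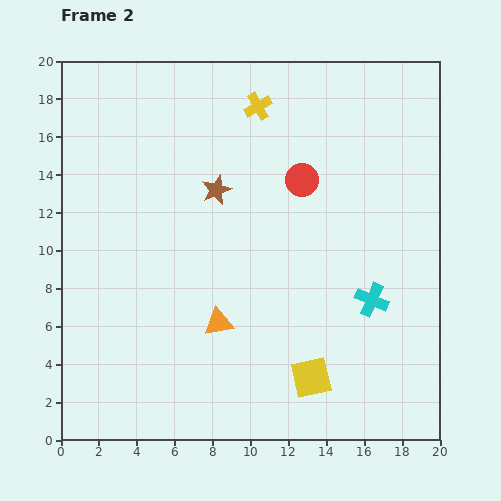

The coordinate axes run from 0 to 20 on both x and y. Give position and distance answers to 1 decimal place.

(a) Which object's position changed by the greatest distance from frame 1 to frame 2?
the yellow square

(moved 7.4; next 6.7)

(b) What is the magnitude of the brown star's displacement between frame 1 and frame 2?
6.1

The brown star moved from (11.5, 18.3) to (8.2, 13.2), a distance of √(3.3² + 5.1²) ≈ 6.1.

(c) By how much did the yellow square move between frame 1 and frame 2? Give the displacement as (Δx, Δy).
(7.4, 0.8)

The yellow square was at (5.8, 2.5) in frame 1 and (13.2, 3.3) in frame 2.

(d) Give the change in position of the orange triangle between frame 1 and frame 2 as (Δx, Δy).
(3.2, -5.9)

The orange triangle was at (5.1, 12.1) in frame 1 and (8.3, 6.2) in frame 2.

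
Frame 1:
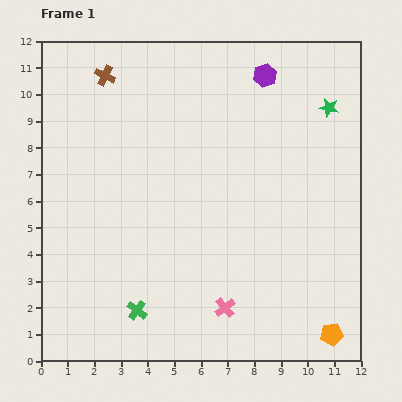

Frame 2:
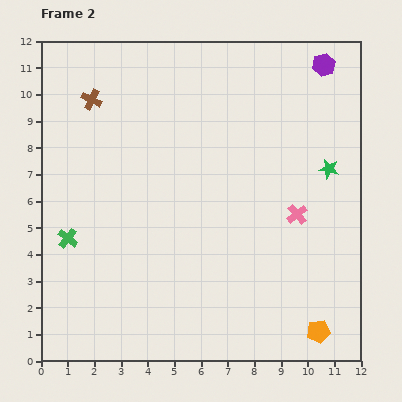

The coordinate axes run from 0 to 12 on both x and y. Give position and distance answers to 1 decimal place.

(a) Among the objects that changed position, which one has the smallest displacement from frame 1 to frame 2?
the orange pentagon

(moved 0.5)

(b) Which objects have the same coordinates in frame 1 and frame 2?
none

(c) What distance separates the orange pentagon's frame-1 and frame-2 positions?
0.5

The orange pentagon moved from (10.9, 1.0) to (10.4, 1.1), a distance of √(0.5² + 0.1²) ≈ 0.5.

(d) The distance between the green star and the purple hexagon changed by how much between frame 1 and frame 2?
+1.2

Distance in frame 1: 2.7. Distance in frame 2: 3.9.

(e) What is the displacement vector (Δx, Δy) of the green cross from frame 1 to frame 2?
(-2.6, 2.7)

The green cross was at (3.6, 1.9) in frame 1 and (1.0, 4.6) in frame 2.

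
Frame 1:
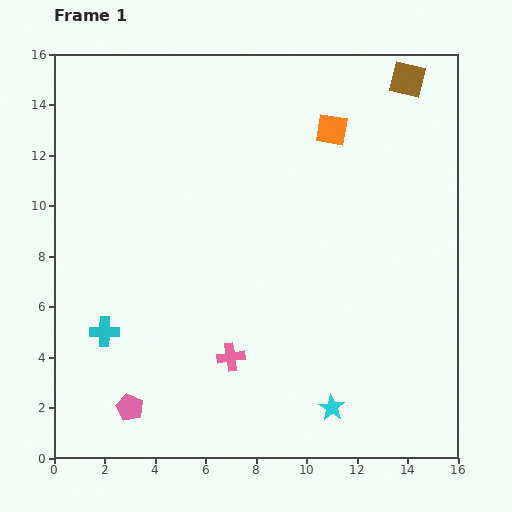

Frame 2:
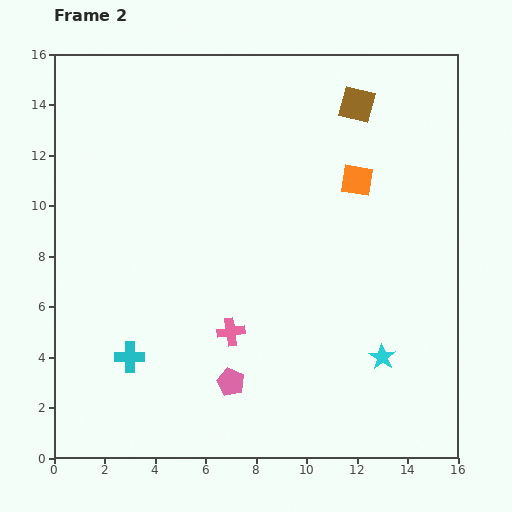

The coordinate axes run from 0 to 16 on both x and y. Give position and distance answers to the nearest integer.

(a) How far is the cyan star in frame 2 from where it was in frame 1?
3

The cyan star moved from (11, 2) to (13, 4), a distance of √(2² + 2²) ≈ 3.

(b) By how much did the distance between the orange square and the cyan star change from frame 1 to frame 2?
-4

Distance in frame 1: 11. Distance in frame 2: 7.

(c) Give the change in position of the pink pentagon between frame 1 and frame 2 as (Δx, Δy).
(4, 1)

The pink pentagon was at (3, 2) in frame 1 and (7, 3) in frame 2.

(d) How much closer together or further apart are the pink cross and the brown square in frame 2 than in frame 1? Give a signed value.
-3

Distance in frame 1: 13. Distance in frame 2: 10.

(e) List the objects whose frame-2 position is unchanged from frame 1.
none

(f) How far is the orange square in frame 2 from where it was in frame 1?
2

The orange square moved from (11, 13) to (12, 11), a distance of √(1² + 2²) ≈ 2.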